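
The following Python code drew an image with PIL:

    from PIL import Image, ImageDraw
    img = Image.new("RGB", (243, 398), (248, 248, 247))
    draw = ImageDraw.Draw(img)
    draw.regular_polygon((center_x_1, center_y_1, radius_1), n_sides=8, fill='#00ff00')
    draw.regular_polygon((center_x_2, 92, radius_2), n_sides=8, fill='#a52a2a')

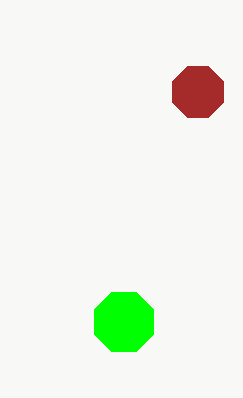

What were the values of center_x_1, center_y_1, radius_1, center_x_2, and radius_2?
center_x_1 = 124, center_y_1 = 322, radius_1 = 32, center_x_2 = 198, radius_2 = 28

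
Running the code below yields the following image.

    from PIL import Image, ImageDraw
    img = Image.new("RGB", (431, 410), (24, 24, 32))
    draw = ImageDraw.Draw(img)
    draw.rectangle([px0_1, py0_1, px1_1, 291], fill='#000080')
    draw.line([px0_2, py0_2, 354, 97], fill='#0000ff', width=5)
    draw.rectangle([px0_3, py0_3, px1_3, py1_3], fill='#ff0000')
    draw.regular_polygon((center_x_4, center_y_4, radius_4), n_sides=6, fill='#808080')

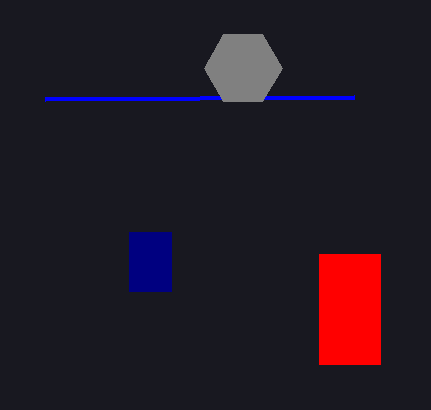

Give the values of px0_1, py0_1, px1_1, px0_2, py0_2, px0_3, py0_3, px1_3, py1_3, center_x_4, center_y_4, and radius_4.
px0_1 = 129
py0_1 = 232
px1_1 = 171
px0_2 = 45
py0_2 = 99
px0_3 = 319
py0_3 = 254
px1_3 = 380
py1_3 = 364
center_x_4 = 243
center_y_4 = 68
radius_4 = 39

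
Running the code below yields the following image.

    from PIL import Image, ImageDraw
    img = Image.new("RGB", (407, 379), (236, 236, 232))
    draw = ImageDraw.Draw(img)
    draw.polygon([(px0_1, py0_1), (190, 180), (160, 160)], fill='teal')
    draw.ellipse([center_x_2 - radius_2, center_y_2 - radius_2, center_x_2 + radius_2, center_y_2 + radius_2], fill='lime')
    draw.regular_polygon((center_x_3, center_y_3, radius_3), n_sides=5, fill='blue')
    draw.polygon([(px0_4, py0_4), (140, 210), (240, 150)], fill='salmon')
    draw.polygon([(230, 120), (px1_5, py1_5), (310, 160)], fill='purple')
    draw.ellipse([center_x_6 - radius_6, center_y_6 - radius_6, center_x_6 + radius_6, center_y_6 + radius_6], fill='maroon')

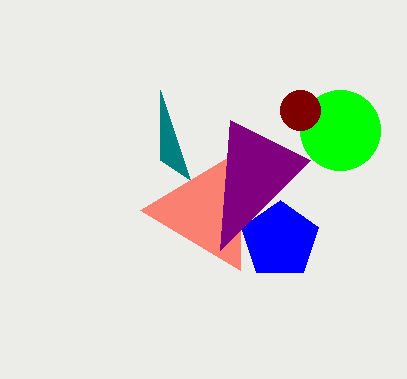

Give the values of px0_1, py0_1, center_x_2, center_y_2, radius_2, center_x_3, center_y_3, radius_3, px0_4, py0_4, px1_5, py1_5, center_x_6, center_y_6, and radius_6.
px0_1 = 160; py0_1 = 90; center_x_2 = 340; center_y_2 = 130; radius_2 = 40; center_x_3 = 280; center_y_3 = 240; radius_3 = 40; px0_4 = 240; py0_4 = 270; px1_5 = 220; py1_5 = 250; center_x_6 = 300; center_y_6 = 110; radius_6 = 20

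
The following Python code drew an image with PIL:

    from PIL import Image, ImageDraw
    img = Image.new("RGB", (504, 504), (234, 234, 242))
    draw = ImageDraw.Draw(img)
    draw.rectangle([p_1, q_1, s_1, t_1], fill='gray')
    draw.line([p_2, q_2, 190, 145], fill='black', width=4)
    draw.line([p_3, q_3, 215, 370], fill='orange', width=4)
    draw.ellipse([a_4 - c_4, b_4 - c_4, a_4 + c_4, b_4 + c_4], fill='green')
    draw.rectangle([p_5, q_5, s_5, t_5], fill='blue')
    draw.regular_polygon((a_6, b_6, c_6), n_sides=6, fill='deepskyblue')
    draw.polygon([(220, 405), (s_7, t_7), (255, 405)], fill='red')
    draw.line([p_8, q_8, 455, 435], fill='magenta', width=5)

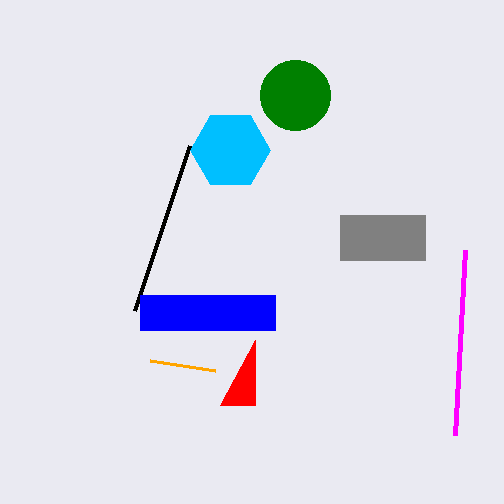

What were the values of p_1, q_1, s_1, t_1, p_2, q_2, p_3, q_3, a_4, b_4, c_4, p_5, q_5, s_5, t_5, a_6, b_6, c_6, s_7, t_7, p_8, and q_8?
p_1 = 340; q_1 = 215; s_1 = 425; t_1 = 260; p_2 = 135; q_2 = 310; p_3 = 150; q_3 = 360; a_4 = 295; b_4 = 95; c_4 = 35; p_5 = 140; q_5 = 295; s_5 = 275; t_5 = 330; a_6 = 230; b_6 = 150; c_6 = 40; s_7 = 255; t_7 = 340; p_8 = 465; q_8 = 250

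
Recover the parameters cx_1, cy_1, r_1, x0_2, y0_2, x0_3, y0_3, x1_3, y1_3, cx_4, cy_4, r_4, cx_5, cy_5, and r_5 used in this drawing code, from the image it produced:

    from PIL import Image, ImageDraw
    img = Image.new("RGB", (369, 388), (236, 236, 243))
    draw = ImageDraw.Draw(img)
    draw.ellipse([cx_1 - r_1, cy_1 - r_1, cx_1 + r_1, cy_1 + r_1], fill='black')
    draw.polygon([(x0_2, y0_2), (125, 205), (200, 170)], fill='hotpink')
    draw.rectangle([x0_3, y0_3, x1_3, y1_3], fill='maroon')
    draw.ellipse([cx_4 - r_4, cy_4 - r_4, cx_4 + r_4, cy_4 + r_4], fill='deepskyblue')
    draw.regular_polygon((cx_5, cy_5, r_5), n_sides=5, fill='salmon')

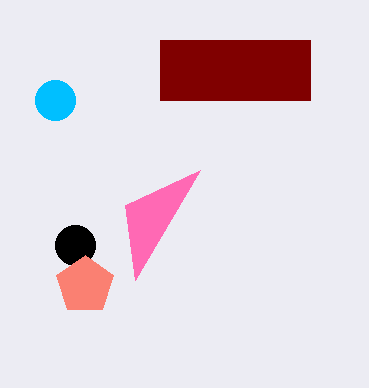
cx_1 = 75, cy_1 = 245, r_1 = 20, x0_2 = 135, y0_2 = 280, x0_3 = 160, y0_3 = 40, x1_3 = 310, y1_3 = 100, cx_4 = 55, cy_4 = 100, r_4 = 20, cx_5 = 85, cy_5 = 285, r_5 = 30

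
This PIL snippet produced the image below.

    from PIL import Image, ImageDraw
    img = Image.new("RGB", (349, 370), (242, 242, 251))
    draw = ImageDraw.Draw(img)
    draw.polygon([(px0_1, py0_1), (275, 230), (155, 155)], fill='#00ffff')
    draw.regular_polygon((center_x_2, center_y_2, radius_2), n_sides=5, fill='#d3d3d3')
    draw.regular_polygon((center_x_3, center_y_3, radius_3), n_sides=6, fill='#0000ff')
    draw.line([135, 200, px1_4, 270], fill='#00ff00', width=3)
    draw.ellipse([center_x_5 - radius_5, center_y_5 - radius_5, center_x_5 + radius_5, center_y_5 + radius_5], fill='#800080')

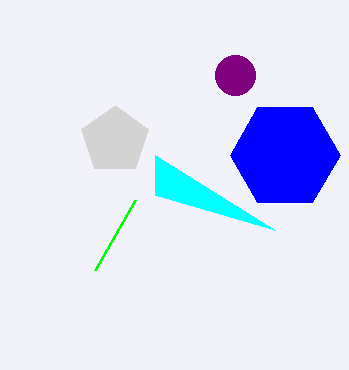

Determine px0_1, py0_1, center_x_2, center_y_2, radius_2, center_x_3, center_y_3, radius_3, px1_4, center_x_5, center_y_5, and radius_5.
px0_1 = 155
py0_1 = 195
center_x_2 = 115
center_y_2 = 140
radius_2 = 35
center_x_3 = 285
center_y_3 = 155
radius_3 = 55
px1_4 = 95
center_x_5 = 235
center_y_5 = 75
radius_5 = 20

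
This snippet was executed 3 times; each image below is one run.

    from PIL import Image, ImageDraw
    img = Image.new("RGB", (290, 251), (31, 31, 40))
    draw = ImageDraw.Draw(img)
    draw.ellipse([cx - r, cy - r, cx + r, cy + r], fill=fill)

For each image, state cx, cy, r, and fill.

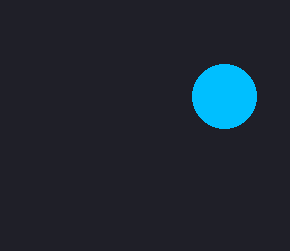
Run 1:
cx = 224; cy = 96; r = 32; fill = 'deepskyblue'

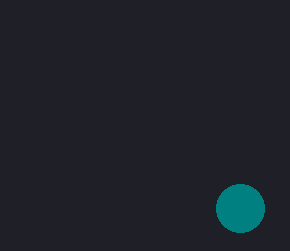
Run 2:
cx = 240; cy = 208; r = 24; fill = 'teal'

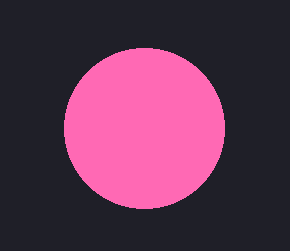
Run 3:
cx = 144; cy = 128; r = 80; fill = 'hotpink'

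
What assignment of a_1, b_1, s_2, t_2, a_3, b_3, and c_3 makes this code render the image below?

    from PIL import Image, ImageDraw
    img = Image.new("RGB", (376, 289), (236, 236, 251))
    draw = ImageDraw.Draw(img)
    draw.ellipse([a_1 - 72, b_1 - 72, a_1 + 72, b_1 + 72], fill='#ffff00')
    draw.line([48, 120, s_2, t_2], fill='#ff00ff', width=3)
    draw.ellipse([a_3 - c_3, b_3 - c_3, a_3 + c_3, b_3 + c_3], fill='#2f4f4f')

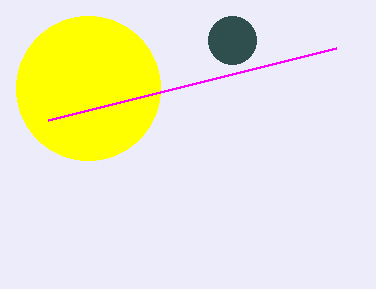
a_1 = 88; b_1 = 88; s_2 = 336; t_2 = 48; a_3 = 232; b_3 = 40; c_3 = 24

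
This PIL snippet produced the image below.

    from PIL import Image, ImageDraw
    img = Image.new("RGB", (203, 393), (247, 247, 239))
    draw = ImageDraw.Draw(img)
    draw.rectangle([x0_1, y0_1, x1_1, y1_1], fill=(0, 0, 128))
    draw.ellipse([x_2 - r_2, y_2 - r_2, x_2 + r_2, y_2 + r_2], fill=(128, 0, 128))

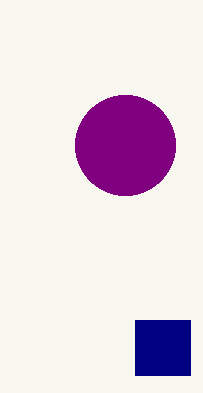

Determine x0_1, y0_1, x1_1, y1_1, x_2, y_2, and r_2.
x0_1 = 135; y0_1 = 320; x1_1 = 190; y1_1 = 375; x_2 = 125; y_2 = 145; r_2 = 50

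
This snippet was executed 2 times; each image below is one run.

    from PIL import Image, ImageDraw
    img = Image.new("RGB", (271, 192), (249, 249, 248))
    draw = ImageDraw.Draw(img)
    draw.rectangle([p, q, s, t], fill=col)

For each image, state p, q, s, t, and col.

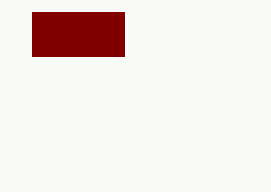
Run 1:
p = 32
q = 12
s = 124
t = 56
col = 'maroon'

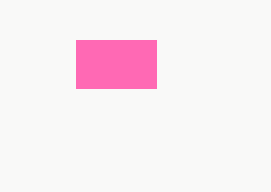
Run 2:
p = 76
q = 40
s = 156
t = 88
col = 'hotpink'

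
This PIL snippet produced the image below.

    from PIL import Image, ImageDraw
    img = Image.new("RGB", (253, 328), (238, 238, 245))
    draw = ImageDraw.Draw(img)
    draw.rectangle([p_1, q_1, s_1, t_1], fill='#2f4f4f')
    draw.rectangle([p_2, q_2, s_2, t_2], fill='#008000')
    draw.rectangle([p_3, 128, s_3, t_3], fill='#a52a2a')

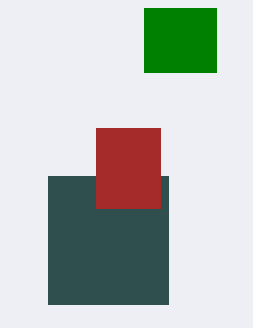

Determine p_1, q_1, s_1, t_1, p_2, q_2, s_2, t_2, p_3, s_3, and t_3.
p_1 = 48, q_1 = 176, s_1 = 168, t_1 = 304, p_2 = 144, q_2 = 8, s_2 = 216, t_2 = 72, p_3 = 96, s_3 = 160, t_3 = 208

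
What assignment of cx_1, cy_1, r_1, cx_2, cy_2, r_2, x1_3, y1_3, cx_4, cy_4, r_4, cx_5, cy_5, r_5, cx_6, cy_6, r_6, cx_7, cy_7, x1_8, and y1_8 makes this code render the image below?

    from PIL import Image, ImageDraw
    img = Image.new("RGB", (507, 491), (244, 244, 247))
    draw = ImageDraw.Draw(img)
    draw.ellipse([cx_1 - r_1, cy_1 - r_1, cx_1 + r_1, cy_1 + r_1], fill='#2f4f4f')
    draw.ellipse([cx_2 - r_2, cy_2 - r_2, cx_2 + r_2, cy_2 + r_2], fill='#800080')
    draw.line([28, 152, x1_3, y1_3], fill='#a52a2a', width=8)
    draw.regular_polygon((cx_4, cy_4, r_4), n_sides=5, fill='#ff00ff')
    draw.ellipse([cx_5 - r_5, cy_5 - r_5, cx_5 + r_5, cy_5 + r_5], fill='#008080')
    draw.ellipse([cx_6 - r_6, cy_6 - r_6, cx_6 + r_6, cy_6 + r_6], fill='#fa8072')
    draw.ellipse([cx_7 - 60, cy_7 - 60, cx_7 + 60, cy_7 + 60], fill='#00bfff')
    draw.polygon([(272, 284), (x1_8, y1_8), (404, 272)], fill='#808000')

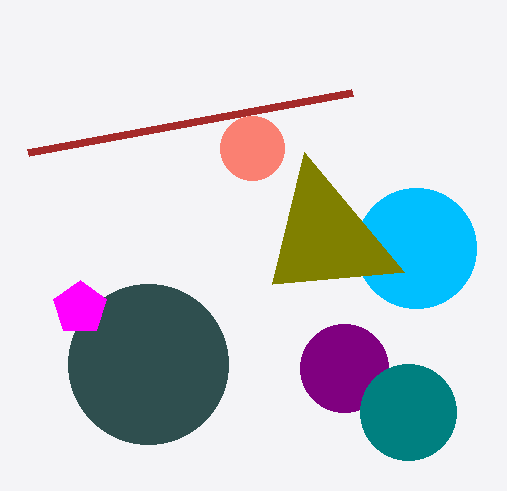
cx_1 = 148
cy_1 = 364
r_1 = 80
cx_2 = 344
cy_2 = 368
r_2 = 44
x1_3 = 352
y1_3 = 92
cx_4 = 80
cy_4 = 308
r_4 = 28
cx_5 = 408
cy_5 = 412
r_5 = 48
cx_6 = 252
cy_6 = 148
r_6 = 32
cx_7 = 416
cy_7 = 248
x1_8 = 304
y1_8 = 152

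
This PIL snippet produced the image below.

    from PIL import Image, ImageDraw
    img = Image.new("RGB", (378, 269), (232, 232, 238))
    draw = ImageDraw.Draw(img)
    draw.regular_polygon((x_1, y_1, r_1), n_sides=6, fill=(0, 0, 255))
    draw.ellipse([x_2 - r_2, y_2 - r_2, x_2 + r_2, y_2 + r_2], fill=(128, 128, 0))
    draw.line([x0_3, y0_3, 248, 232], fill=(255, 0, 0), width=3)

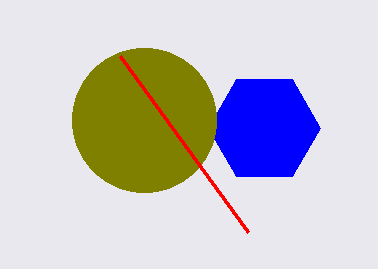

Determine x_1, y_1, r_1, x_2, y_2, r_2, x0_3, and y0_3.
x_1 = 264
y_1 = 128
r_1 = 56
x_2 = 144
y_2 = 120
r_2 = 72
x0_3 = 120
y0_3 = 56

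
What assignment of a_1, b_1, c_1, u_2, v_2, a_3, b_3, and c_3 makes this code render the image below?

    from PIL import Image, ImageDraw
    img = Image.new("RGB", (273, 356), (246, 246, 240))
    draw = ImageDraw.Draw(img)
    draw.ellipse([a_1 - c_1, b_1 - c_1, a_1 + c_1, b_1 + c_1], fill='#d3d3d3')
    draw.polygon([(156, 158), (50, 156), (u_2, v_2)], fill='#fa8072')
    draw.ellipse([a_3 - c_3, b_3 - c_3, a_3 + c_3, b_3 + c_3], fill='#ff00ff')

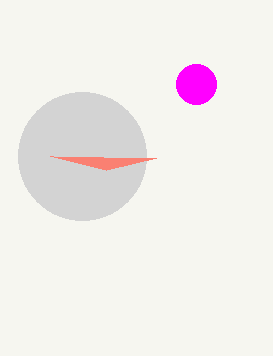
a_1 = 82, b_1 = 156, c_1 = 64, u_2 = 106, v_2 = 170, a_3 = 196, b_3 = 84, c_3 = 20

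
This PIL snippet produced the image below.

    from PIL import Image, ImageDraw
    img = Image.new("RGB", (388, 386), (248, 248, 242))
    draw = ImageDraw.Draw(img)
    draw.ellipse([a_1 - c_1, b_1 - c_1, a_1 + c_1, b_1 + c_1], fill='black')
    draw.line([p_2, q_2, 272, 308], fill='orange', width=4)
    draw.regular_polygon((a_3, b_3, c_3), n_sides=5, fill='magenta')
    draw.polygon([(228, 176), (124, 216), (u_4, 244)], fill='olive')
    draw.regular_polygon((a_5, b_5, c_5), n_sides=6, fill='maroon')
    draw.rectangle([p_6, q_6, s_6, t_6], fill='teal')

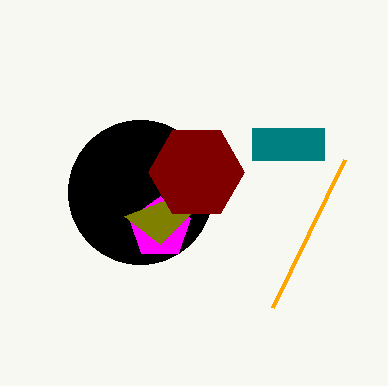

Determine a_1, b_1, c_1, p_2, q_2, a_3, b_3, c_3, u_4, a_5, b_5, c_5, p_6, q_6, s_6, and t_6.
a_1 = 140, b_1 = 192, c_1 = 72, p_2 = 344, q_2 = 160, a_3 = 160, b_3 = 228, c_3 = 32, u_4 = 160, a_5 = 196, b_5 = 172, c_5 = 48, p_6 = 252, q_6 = 128, s_6 = 324, t_6 = 160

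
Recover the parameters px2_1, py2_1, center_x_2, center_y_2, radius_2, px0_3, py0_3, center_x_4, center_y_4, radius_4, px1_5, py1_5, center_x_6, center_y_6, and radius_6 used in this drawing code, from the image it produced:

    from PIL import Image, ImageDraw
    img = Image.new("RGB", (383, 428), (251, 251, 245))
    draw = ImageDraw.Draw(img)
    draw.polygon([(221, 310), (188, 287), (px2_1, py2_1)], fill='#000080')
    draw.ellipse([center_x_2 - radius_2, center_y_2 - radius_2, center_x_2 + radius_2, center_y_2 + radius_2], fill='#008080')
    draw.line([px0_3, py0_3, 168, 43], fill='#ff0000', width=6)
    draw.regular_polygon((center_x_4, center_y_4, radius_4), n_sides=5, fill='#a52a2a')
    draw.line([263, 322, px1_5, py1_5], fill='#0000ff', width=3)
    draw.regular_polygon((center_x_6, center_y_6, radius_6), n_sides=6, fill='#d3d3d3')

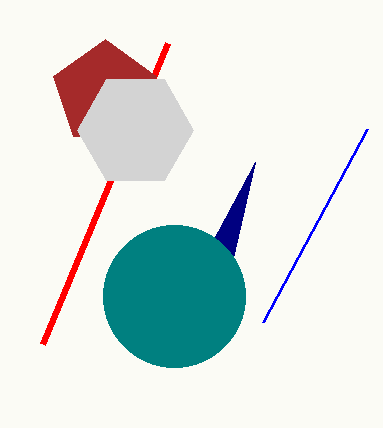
px2_1 = 255, py2_1 = 162, center_x_2 = 174, center_y_2 = 296, radius_2 = 71, px0_3 = 43, py0_3 = 344, center_x_4 = 105, center_y_4 = 93, radius_4 = 54, px1_5 = 367, py1_5 = 129, center_x_6 = 135, center_y_6 = 130, radius_6 = 58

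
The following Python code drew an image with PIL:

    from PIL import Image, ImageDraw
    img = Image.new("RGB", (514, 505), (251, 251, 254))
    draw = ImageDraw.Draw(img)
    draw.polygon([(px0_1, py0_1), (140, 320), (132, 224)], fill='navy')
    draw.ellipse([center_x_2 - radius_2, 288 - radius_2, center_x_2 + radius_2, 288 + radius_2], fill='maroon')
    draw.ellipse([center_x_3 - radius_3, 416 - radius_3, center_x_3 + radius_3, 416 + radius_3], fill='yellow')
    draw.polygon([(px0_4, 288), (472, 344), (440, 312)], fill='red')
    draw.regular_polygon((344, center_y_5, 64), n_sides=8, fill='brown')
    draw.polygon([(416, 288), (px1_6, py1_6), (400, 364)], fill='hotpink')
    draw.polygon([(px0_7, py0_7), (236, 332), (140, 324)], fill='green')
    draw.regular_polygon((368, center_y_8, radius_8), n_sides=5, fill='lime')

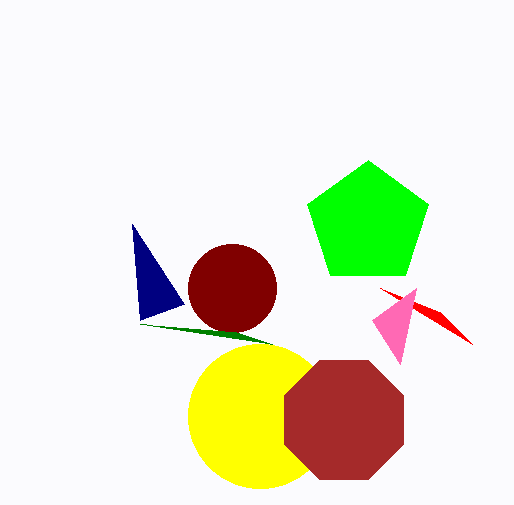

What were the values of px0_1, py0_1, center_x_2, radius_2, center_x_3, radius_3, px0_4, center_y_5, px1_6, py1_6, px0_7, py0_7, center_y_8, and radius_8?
px0_1 = 184
py0_1 = 304
center_x_2 = 232
radius_2 = 44
center_x_3 = 260
radius_3 = 72
px0_4 = 380
center_y_5 = 420
px1_6 = 372
py1_6 = 320
px0_7 = 272
py0_7 = 344
center_y_8 = 224
radius_8 = 64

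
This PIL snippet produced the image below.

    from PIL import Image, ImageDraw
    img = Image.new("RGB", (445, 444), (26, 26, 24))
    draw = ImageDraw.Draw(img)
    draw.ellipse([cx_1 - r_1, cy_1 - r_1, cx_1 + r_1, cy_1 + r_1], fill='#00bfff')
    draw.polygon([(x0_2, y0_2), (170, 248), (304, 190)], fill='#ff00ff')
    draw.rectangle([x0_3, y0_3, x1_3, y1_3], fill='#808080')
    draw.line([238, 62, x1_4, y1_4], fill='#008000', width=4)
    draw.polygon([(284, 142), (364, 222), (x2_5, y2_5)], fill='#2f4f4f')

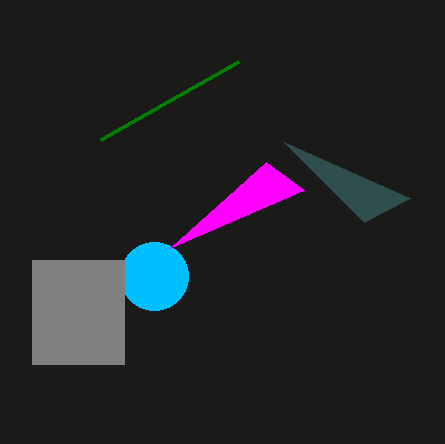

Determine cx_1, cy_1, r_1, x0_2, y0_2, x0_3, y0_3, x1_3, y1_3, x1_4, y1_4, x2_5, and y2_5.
cx_1 = 154; cy_1 = 276; r_1 = 34; x0_2 = 266; y0_2 = 162; x0_3 = 32; y0_3 = 260; x1_3 = 124; y1_3 = 364; x1_4 = 100; y1_4 = 140; x2_5 = 410; y2_5 = 198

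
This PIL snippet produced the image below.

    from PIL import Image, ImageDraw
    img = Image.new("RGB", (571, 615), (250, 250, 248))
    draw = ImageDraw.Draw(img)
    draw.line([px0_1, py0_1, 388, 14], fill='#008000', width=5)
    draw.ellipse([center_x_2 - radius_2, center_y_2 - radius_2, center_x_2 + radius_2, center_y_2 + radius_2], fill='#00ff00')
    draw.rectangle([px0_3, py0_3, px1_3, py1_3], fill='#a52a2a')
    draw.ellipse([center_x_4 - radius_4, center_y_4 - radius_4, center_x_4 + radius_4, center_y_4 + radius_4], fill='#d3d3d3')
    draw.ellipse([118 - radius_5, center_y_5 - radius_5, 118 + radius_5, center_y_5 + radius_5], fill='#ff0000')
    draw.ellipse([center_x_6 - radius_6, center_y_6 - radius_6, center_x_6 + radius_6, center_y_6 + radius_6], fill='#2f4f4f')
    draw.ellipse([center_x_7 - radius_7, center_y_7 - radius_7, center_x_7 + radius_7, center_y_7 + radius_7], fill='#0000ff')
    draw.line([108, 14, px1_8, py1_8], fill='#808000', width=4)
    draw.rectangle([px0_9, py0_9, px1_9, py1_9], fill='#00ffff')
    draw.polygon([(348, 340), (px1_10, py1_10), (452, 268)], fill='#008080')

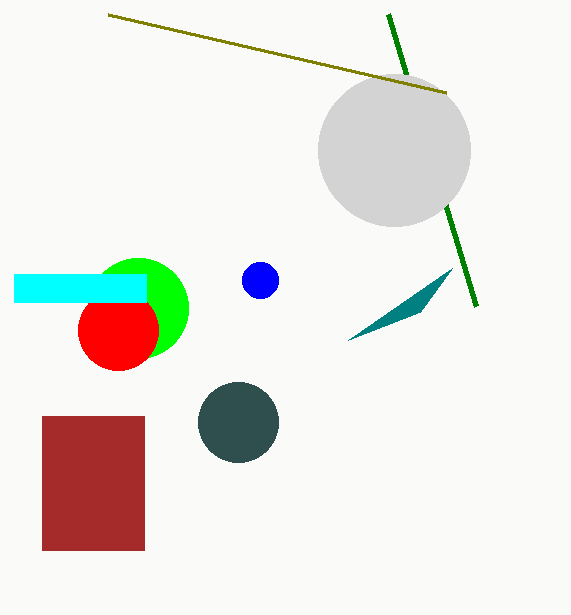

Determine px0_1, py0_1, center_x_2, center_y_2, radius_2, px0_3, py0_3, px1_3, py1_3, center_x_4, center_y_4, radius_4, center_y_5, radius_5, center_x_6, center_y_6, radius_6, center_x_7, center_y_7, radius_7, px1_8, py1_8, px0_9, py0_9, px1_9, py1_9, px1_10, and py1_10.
px0_1 = 476, py0_1 = 306, center_x_2 = 138, center_y_2 = 308, radius_2 = 50, px0_3 = 42, py0_3 = 416, px1_3 = 144, py1_3 = 550, center_x_4 = 394, center_y_4 = 150, radius_4 = 76, center_y_5 = 330, radius_5 = 40, center_x_6 = 238, center_y_6 = 422, radius_6 = 40, center_x_7 = 260, center_y_7 = 280, radius_7 = 18, px1_8 = 446, py1_8 = 92, px0_9 = 14, py0_9 = 274, px1_9 = 146, py1_9 = 302, px1_10 = 420, py1_10 = 312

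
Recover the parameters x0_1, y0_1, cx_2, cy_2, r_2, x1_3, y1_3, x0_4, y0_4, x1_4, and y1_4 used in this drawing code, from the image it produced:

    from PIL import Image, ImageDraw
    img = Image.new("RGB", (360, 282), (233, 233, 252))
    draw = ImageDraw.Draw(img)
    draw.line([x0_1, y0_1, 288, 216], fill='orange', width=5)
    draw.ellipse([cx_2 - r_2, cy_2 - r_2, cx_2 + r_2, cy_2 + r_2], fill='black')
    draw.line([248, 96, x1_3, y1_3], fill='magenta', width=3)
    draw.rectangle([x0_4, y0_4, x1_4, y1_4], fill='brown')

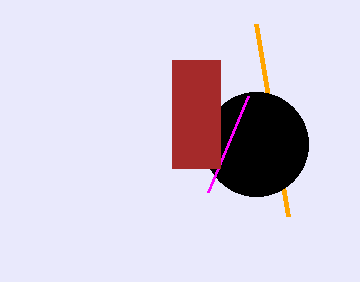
x0_1 = 256; y0_1 = 24; cx_2 = 256; cy_2 = 144; r_2 = 52; x1_3 = 208; y1_3 = 192; x0_4 = 172; y0_4 = 60; x1_4 = 220; y1_4 = 168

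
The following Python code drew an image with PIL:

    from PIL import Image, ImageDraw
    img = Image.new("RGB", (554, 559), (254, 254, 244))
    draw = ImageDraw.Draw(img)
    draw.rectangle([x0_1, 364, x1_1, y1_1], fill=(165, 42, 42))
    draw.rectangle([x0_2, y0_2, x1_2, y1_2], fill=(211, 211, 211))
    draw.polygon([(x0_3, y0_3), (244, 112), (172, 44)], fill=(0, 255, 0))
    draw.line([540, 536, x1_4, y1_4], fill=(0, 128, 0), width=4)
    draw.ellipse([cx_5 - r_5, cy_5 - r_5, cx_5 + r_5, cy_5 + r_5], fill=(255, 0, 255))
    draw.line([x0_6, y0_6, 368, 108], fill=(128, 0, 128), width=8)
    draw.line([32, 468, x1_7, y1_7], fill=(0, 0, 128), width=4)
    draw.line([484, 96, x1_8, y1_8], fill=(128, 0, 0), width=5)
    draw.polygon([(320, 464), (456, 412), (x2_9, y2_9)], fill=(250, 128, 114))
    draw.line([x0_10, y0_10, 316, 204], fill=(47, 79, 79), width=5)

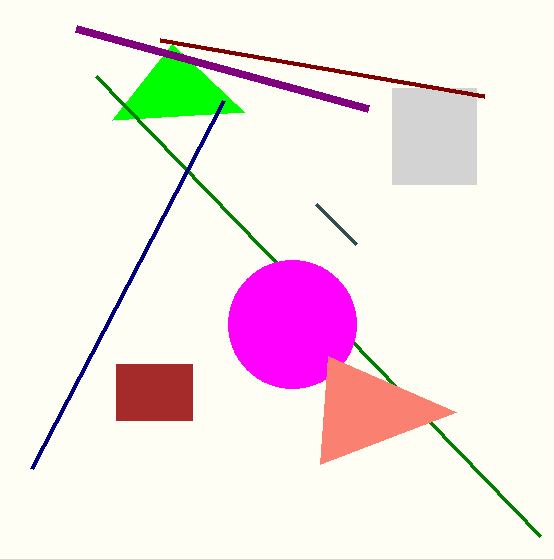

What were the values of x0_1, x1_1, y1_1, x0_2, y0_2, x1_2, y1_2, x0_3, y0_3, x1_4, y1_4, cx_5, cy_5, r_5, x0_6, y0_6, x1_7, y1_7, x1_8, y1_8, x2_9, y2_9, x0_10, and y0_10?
x0_1 = 116
x1_1 = 192
y1_1 = 420
x0_2 = 392
y0_2 = 88
x1_2 = 476
y1_2 = 184
x0_3 = 112
y0_3 = 120
x1_4 = 96
y1_4 = 76
cx_5 = 292
cy_5 = 324
r_5 = 64
x0_6 = 76
y0_6 = 28
x1_7 = 224
y1_7 = 100
x1_8 = 160
y1_8 = 40
x2_9 = 328
y2_9 = 356
x0_10 = 356
y0_10 = 244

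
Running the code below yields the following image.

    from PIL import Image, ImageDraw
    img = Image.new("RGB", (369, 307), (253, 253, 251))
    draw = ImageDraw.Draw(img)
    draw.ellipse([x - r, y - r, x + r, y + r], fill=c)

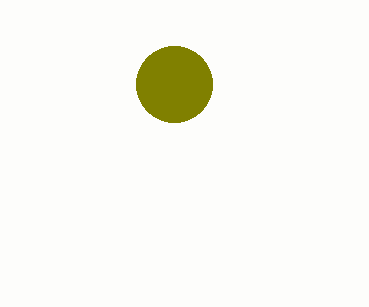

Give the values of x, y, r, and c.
x = 174, y = 84, r = 38, c = 'olive'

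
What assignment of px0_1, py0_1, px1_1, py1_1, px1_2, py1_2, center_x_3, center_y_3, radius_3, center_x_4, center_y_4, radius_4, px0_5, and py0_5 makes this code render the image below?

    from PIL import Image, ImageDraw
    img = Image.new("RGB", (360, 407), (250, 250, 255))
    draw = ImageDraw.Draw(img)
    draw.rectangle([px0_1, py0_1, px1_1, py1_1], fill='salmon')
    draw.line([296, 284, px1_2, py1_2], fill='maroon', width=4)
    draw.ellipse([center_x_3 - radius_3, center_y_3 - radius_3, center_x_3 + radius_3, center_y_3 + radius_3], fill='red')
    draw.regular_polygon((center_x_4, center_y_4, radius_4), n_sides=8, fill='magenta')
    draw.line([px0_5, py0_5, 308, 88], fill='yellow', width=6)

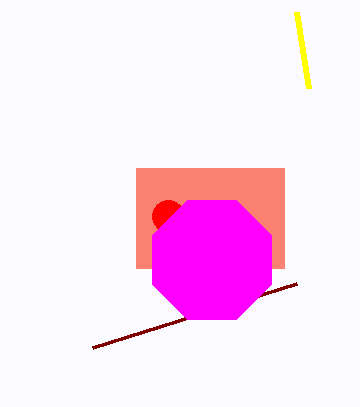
px0_1 = 136, py0_1 = 168, px1_1 = 284, py1_1 = 268, px1_2 = 92, py1_2 = 348, center_x_3 = 168, center_y_3 = 216, radius_3 = 16, center_x_4 = 212, center_y_4 = 260, radius_4 = 64, px0_5 = 296, py0_5 = 12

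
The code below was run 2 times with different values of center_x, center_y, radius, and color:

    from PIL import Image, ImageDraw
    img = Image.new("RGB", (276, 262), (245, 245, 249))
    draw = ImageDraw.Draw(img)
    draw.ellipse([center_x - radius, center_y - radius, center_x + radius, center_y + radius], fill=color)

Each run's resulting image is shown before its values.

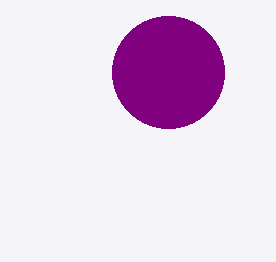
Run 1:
center_x = 168
center_y = 72
radius = 56
color = 'purple'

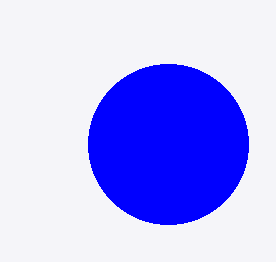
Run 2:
center_x = 168, center_y = 144, radius = 80, color = 'blue'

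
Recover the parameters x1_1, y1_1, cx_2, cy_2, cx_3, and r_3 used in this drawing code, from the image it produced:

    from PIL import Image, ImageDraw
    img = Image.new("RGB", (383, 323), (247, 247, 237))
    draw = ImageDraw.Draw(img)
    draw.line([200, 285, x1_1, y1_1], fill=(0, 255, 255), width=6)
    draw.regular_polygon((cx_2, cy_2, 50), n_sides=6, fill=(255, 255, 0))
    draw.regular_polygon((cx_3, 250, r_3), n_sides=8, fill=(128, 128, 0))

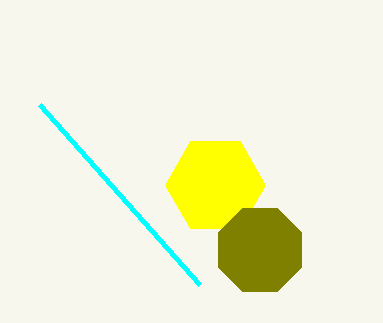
x1_1 = 40
y1_1 = 105
cx_2 = 215
cy_2 = 185
cx_3 = 260
r_3 = 45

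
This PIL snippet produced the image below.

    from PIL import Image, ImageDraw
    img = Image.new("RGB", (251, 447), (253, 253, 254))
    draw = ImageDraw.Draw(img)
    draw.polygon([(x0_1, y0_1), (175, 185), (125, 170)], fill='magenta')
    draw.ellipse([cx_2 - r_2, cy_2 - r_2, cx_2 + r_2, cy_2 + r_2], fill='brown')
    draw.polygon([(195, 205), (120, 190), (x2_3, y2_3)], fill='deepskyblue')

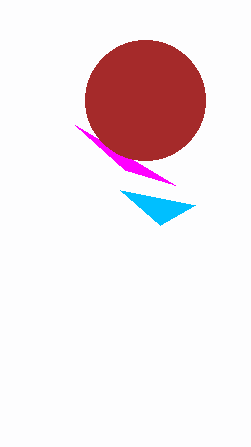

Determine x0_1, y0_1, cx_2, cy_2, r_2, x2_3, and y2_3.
x0_1 = 75, y0_1 = 125, cx_2 = 145, cy_2 = 100, r_2 = 60, x2_3 = 160, y2_3 = 225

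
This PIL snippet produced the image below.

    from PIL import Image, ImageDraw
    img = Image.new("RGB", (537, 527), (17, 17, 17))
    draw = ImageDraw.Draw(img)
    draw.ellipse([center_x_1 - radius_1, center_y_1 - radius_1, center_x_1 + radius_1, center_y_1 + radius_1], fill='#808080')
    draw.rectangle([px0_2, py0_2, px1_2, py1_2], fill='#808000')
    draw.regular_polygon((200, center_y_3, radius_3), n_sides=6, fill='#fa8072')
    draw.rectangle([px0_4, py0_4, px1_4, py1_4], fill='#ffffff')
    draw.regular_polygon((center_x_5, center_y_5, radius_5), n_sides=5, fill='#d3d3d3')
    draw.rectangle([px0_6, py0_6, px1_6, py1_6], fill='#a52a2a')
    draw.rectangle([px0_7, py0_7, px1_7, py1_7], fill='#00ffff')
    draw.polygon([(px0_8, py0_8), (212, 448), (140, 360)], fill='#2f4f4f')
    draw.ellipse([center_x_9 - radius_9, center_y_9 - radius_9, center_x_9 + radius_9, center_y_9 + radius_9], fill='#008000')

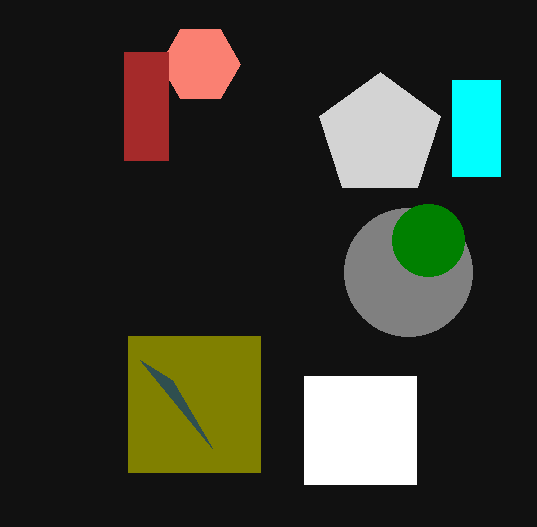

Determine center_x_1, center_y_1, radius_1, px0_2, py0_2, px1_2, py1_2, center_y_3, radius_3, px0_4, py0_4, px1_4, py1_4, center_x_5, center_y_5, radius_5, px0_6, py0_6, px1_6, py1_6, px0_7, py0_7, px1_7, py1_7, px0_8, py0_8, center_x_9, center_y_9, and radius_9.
center_x_1 = 408, center_y_1 = 272, radius_1 = 64, px0_2 = 128, py0_2 = 336, px1_2 = 260, py1_2 = 472, center_y_3 = 64, radius_3 = 40, px0_4 = 304, py0_4 = 376, px1_4 = 416, py1_4 = 484, center_x_5 = 380, center_y_5 = 136, radius_5 = 64, px0_6 = 124, py0_6 = 52, px1_6 = 168, py1_6 = 160, px0_7 = 452, py0_7 = 80, px1_7 = 500, py1_7 = 176, px0_8 = 172, py0_8 = 380, center_x_9 = 428, center_y_9 = 240, radius_9 = 36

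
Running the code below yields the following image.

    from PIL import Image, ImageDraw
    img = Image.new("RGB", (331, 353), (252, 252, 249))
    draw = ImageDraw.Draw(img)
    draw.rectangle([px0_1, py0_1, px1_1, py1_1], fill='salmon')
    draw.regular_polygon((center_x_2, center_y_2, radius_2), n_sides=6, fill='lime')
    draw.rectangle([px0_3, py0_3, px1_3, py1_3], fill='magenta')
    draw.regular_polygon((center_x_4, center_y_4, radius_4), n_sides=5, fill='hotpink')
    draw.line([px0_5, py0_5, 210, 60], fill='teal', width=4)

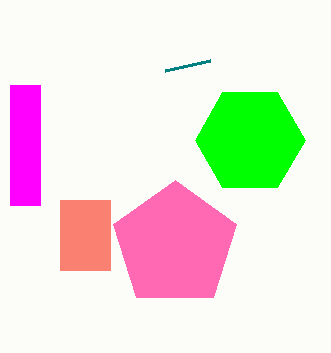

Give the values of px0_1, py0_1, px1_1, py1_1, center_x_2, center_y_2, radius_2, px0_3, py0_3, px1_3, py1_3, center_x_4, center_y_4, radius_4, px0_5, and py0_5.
px0_1 = 60, py0_1 = 200, px1_1 = 110, py1_1 = 270, center_x_2 = 250, center_y_2 = 140, radius_2 = 55, px0_3 = 10, py0_3 = 85, px1_3 = 40, py1_3 = 205, center_x_4 = 175, center_y_4 = 245, radius_4 = 65, px0_5 = 165, py0_5 = 70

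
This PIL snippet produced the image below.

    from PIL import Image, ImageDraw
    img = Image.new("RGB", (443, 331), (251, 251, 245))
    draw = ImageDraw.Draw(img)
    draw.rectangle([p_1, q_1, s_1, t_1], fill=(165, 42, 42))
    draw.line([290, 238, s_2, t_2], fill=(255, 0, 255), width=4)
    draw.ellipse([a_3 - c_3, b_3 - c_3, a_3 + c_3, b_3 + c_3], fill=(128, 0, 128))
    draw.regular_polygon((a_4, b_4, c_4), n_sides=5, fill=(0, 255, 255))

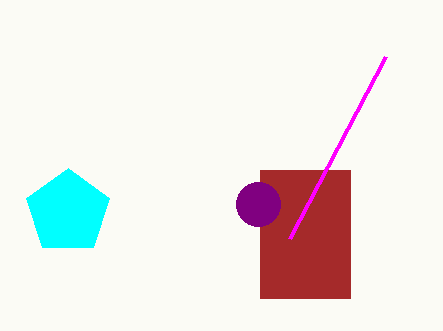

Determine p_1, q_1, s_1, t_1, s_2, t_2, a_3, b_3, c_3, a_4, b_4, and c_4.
p_1 = 260; q_1 = 170; s_1 = 350; t_1 = 298; s_2 = 386; t_2 = 56; a_3 = 258; b_3 = 204; c_3 = 22; a_4 = 68; b_4 = 212; c_4 = 44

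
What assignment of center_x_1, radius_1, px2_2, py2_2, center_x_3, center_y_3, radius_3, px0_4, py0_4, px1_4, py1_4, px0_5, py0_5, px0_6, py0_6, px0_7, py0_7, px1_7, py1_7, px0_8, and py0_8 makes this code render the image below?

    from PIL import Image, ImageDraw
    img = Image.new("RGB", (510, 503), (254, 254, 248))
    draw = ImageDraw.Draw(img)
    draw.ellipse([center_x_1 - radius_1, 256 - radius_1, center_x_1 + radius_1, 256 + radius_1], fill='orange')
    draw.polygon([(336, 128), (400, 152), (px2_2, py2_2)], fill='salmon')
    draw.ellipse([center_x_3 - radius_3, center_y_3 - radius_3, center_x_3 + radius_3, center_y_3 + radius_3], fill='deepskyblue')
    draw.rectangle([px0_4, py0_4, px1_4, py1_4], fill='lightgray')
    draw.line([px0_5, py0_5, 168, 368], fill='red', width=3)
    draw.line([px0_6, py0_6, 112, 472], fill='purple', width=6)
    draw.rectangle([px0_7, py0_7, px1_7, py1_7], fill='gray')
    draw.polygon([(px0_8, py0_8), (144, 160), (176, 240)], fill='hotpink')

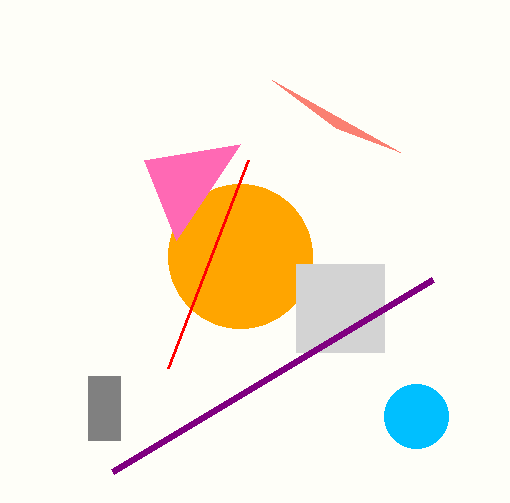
center_x_1 = 240, radius_1 = 72, px2_2 = 272, py2_2 = 80, center_x_3 = 416, center_y_3 = 416, radius_3 = 32, px0_4 = 296, py0_4 = 264, px1_4 = 384, py1_4 = 352, px0_5 = 248, py0_5 = 160, px0_6 = 432, py0_6 = 280, px0_7 = 88, py0_7 = 376, px1_7 = 120, py1_7 = 440, px0_8 = 240, py0_8 = 144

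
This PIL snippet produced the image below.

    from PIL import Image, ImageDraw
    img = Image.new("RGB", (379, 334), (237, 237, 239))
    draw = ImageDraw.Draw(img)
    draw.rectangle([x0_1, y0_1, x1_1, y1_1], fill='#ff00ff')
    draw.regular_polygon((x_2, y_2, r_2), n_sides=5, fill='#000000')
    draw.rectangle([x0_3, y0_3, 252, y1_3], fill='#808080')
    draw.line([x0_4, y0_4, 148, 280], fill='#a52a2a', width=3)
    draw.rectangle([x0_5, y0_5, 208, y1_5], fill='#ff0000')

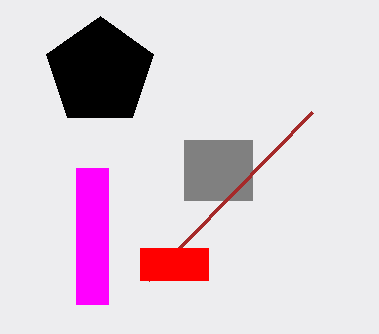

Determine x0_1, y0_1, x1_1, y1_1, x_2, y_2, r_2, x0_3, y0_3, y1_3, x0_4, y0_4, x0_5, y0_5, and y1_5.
x0_1 = 76
y0_1 = 168
x1_1 = 108
y1_1 = 304
x_2 = 100
y_2 = 72
r_2 = 56
x0_3 = 184
y0_3 = 140
y1_3 = 200
x0_4 = 312
y0_4 = 112
x0_5 = 140
y0_5 = 248
y1_5 = 280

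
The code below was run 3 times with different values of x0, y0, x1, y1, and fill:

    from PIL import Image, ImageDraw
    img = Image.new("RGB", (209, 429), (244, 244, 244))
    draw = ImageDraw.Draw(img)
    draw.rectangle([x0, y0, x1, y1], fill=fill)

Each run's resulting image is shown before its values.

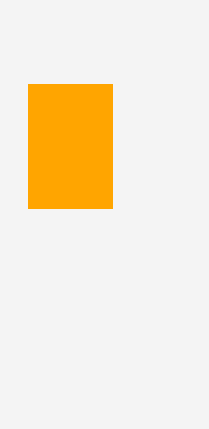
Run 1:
x0 = 28, y0 = 84, x1 = 112, y1 = 208, fill = 'orange'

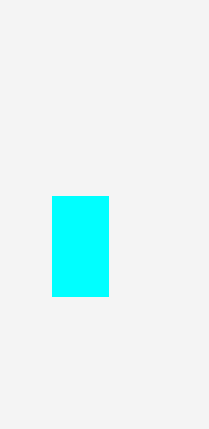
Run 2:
x0 = 52, y0 = 196, x1 = 108, y1 = 296, fill = 'cyan'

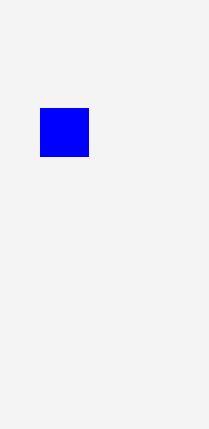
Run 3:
x0 = 40; y0 = 108; x1 = 88; y1 = 156; fill = 'blue'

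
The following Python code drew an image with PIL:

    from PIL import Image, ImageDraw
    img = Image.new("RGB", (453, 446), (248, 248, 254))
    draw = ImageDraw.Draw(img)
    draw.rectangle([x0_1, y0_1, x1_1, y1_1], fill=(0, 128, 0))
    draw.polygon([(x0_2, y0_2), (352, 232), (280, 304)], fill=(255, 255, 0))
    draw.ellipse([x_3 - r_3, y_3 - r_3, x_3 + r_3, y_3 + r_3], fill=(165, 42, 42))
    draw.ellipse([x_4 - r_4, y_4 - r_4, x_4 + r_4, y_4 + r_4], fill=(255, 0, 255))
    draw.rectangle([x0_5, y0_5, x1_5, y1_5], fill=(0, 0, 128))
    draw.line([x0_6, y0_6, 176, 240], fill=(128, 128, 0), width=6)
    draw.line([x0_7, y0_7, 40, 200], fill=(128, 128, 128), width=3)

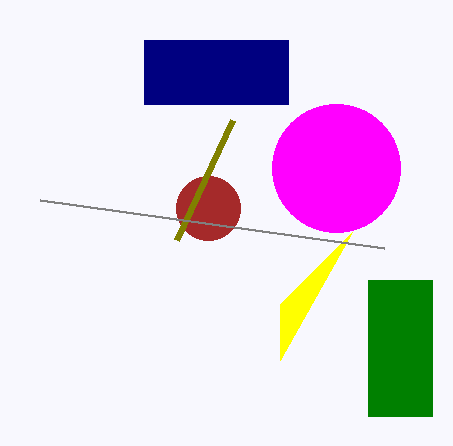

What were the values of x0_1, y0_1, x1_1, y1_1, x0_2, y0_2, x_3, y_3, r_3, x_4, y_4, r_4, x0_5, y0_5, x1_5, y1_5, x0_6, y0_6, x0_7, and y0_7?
x0_1 = 368
y0_1 = 280
x1_1 = 432
y1_1 = 416
x0_2 = 280
y0_2 = 360
x_3 = 208
y_3 = 208
r_3 = 32
x_4 = 336
y_4 = 168
r_4 = 64
x0_5 = 144
y0_5 = 40
x1_5 = 288
y1_5 = 104
x0_6 = 232
y0_6 = 120
x0_7 = 384
y0_7 = 248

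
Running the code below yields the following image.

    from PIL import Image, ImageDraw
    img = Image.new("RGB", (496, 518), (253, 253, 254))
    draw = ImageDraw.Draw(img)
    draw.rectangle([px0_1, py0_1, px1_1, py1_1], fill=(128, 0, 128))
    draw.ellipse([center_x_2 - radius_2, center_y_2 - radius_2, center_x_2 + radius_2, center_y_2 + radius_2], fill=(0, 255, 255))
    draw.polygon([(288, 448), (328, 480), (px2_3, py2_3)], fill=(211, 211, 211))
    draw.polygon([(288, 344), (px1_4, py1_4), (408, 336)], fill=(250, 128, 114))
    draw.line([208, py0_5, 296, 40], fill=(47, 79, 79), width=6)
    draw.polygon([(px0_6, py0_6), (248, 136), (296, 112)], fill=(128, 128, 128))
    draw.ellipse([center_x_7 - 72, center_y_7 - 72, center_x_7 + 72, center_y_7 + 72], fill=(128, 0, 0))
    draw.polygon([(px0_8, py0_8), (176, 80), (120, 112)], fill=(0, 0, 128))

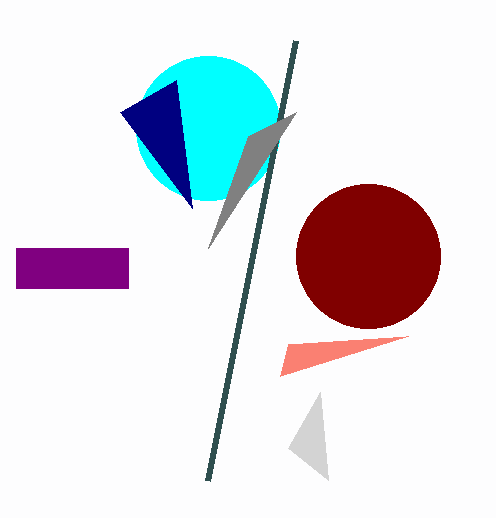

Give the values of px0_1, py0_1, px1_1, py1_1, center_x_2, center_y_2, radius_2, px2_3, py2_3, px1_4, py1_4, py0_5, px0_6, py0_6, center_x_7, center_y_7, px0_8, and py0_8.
px0_1 = 16
py0_1 = 248
px1_1 = 128
py1_1 = 288
center_x_2 = 208
center_y_2 = 128
radius_2 = 72
px2_3 = 320
py2_3 = 392
px1_4 = 280
py1_4 = 376
py0_5 = 480
px0_6 = 208
py0_6 = 248
center_x_7 = 368
center_y_7 = 256
px0_8 = 192
py0_8 = 208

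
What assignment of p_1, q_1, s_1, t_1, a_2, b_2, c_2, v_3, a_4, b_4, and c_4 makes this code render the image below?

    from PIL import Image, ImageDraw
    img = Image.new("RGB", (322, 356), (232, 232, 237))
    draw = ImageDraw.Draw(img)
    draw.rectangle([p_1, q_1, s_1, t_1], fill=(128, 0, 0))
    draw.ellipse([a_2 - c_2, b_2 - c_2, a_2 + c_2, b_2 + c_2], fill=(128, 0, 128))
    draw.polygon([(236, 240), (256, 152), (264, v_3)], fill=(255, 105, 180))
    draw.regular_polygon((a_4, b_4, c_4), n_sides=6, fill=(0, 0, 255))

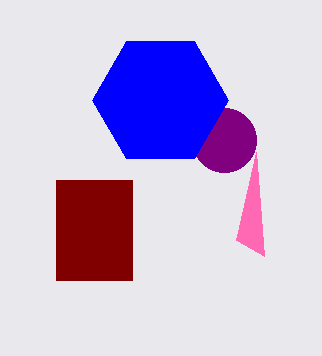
p_1 = 56, q_1 = 180, s_1 = 132, t_1 = 280, a_2 = 224, b_2 = 140, c_2 = 32, v_3 = 256, a_4 = 160, b_4 = 100, c_4 = 68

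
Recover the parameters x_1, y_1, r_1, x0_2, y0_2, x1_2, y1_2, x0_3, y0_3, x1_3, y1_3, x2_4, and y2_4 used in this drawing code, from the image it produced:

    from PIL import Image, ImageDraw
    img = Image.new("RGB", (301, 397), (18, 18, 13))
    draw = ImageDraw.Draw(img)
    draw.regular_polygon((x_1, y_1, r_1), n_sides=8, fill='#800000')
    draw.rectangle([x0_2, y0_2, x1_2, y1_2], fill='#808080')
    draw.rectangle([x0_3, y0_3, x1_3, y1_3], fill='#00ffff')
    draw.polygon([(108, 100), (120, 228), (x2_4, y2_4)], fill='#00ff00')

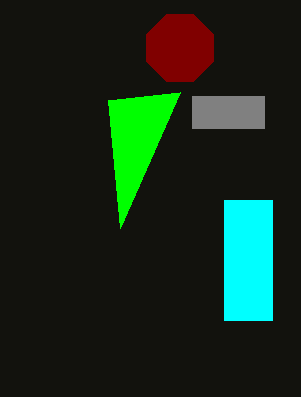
x_1 = 180, y_1 = 48, r_1 = 36, x0_2 = 192, y0_2 = 96, x1_2 = 264, y1_2 = 128, x0_3 = 224, y0_3 = 200, x1_3 = 272, y1_3 = 320, x2_4 = 180, y2_4 = 92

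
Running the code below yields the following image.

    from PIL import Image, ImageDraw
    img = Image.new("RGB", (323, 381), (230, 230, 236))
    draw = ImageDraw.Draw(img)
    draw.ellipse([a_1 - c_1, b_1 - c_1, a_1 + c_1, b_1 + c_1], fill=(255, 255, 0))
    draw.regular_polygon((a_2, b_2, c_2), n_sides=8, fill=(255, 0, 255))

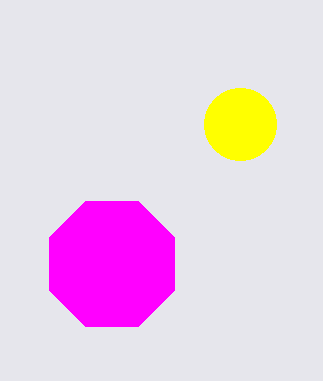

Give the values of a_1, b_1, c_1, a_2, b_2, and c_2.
a_1 = 240, b_1 = 124, c_1 = 36, a_2 = 112, b_2 = 264, c_2 = 68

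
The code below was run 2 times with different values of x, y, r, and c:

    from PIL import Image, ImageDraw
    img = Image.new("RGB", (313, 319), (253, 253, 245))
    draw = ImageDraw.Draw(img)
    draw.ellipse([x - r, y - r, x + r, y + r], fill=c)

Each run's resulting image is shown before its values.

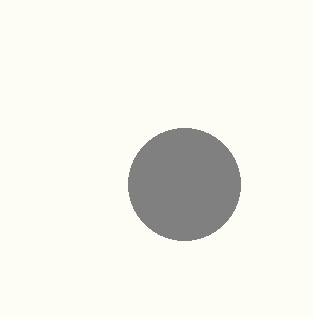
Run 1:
x = 184; y = 184; r = 56; c = 'gray'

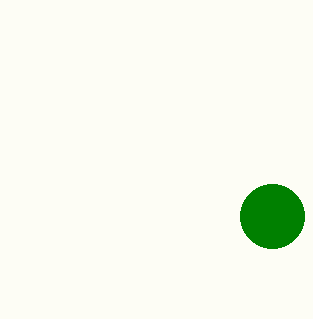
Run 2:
x = 272
y = 216
r = 32
c = 'green'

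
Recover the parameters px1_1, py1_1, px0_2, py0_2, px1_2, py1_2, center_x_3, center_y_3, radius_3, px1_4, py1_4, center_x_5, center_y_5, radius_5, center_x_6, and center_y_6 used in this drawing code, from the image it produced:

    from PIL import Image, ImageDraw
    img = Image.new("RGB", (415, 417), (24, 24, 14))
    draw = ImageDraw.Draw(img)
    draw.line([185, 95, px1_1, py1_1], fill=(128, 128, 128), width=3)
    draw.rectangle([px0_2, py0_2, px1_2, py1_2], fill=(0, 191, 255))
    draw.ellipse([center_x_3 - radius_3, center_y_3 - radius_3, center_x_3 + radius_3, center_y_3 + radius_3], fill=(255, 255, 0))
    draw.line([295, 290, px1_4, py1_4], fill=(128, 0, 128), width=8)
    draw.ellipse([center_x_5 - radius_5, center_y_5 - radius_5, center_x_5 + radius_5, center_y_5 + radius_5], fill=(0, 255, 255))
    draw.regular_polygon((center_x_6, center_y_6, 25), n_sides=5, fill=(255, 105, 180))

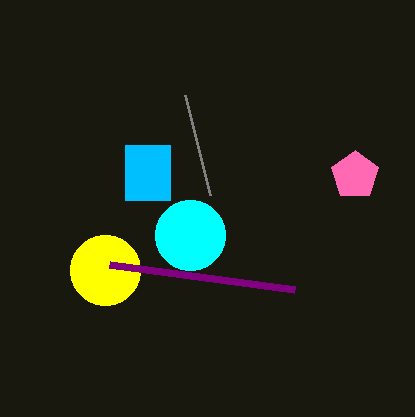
px1_1 = 210; py1_1 = 195; px0_2 = 125; py0_2 = 145; px1_2 = 170; py1_2 = 200; center_x_3 = 105; center_y_3 = 270; radius_3 = 35; px1_4 = 110; py1_4 = 265; center_x_5 = 190; center_y_5 = 235; radius_5 = 35; center_x_6 = 355; center_y_6 = 175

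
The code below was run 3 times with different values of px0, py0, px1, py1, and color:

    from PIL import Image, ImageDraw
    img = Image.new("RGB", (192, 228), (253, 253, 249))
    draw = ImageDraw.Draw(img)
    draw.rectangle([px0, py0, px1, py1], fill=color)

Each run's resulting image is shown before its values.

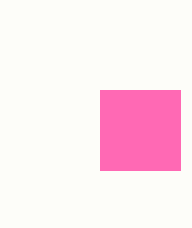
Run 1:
px0 = 100, py0 = 90, px1 = 180, py1 = 170, color = 'hotpink'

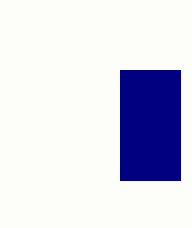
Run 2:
px0 = 120; py0 = 70; px1 = 180; py1 = 180; color = 'navy'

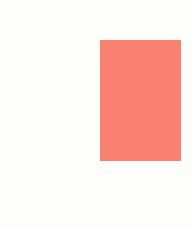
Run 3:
px0 = 100, py0 = 40, px1 = 180, py1 = 160, color = 'salmon'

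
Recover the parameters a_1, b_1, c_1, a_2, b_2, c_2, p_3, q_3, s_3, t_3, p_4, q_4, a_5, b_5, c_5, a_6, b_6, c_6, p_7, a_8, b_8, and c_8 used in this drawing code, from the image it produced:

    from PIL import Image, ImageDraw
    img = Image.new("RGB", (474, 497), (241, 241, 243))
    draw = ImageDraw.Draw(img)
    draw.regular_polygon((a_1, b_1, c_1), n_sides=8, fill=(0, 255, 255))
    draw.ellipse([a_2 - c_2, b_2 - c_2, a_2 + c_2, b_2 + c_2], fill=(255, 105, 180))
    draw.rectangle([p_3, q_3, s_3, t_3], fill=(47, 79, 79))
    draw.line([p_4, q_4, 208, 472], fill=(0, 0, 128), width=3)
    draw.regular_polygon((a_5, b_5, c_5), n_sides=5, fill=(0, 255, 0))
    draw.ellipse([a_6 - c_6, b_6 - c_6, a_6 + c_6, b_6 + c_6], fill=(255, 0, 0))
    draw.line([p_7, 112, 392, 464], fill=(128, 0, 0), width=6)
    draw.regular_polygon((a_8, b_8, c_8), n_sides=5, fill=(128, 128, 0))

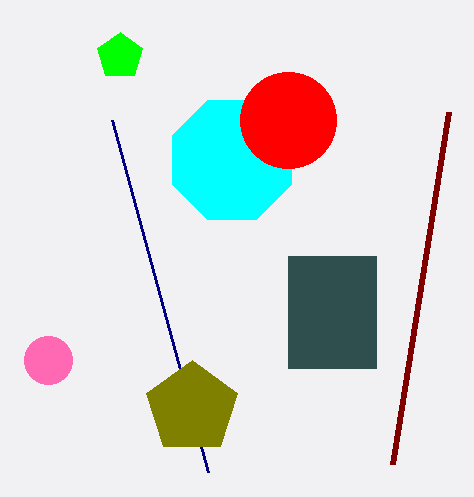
a_1 = 232, b_1 = 160, c_1 = 64, a_2 = 48, b_2 = 360, c_2 = 24, p_3 = 288, q_3 = 256, s_3 = 376, t_3 = 368, p_4 = 112, q_4 = 120, a_5 = 120, b_5 = 56, c_5 = 24, a_6 = 288, b_6 = 120, c_6 = 48, p_7 = 448, a_8 = 192, b_8 = 408, c_8 = 48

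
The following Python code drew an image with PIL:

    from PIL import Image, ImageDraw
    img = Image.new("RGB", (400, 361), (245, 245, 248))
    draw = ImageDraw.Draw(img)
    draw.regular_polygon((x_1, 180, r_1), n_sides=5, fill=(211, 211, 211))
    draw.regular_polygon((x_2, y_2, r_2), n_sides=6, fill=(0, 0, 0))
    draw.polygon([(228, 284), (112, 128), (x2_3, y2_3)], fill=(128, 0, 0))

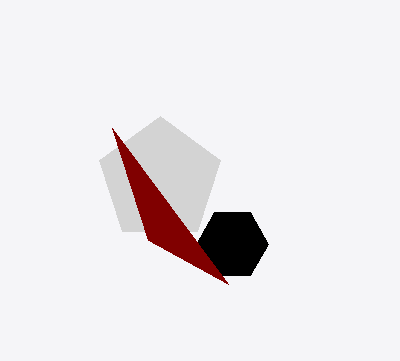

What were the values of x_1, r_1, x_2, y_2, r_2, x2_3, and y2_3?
x_1 = 160; r_1 = 64; x_2 = 232; y_2 = 244; r_2 = 36; x2_3 = 148; y2_3 = 240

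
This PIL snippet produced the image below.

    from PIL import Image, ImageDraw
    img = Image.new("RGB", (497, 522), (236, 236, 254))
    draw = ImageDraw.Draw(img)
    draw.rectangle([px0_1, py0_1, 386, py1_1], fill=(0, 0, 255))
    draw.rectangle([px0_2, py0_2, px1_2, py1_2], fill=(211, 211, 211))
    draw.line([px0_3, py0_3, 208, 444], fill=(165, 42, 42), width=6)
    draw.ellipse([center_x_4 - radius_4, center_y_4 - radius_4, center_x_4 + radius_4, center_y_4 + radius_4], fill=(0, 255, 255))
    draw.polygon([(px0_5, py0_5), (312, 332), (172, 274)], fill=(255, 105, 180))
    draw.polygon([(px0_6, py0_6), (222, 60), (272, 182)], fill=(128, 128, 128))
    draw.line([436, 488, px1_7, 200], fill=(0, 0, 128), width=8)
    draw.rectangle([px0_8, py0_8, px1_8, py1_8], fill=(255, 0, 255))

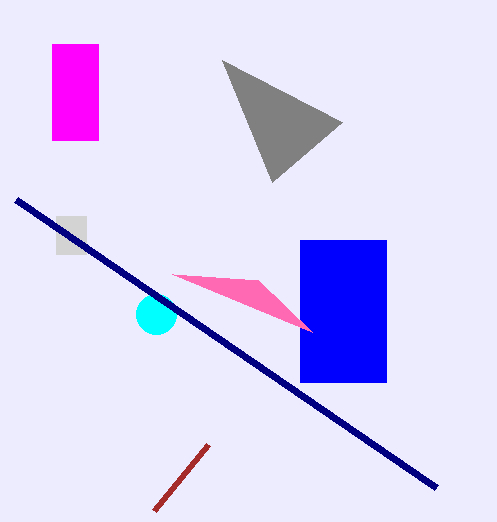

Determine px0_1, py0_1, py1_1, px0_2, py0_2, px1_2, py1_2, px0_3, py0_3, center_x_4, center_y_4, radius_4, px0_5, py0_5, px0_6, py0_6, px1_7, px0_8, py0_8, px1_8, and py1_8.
px0_1 = 300, py0_1 = 240, py1_1 = 382, px0_2 = 56, py0_2 = 216, px1_2 = 86, py1_2 = 254, px0_3 = 154, py0_3 = 510, center_x_4 = 156, center_y_4 = 314, radius_4 = 20, px0_5 = 258, py0_5 = 280, px0_6 = 342, py0_6 = 122, px1_7 = 16, px0_8 = 52, py0_8 = 44, px1_8 = 98, py1_8 = 140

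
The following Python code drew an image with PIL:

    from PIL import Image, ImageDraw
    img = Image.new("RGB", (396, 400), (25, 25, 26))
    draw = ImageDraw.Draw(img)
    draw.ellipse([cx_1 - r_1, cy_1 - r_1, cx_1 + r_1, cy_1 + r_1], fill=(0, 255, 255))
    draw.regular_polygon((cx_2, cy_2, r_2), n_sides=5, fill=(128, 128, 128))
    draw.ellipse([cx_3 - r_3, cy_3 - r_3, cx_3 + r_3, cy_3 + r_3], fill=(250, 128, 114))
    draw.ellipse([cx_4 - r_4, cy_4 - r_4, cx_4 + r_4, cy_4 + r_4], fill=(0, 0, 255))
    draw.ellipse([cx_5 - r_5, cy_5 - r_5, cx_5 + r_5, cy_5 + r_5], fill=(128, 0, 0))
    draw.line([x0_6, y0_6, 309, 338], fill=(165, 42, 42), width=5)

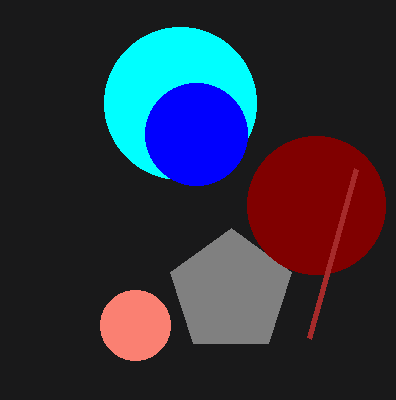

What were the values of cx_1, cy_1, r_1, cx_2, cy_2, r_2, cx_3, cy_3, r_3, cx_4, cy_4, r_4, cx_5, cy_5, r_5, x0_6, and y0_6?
cx_1 = 180
cy_1 = 103
r_1 = 76
cx_2 = 231
cy_2 = 292
r_2 = 64
cx_3 = 135
cy_3 = 325
r_3 = 35
cx_4 = 196
cy_4 = 134
r_4 = 51
cx_5 = 316
cy_5 = 205
r_5 = 69
x0_6 = 356
y0_6 = 169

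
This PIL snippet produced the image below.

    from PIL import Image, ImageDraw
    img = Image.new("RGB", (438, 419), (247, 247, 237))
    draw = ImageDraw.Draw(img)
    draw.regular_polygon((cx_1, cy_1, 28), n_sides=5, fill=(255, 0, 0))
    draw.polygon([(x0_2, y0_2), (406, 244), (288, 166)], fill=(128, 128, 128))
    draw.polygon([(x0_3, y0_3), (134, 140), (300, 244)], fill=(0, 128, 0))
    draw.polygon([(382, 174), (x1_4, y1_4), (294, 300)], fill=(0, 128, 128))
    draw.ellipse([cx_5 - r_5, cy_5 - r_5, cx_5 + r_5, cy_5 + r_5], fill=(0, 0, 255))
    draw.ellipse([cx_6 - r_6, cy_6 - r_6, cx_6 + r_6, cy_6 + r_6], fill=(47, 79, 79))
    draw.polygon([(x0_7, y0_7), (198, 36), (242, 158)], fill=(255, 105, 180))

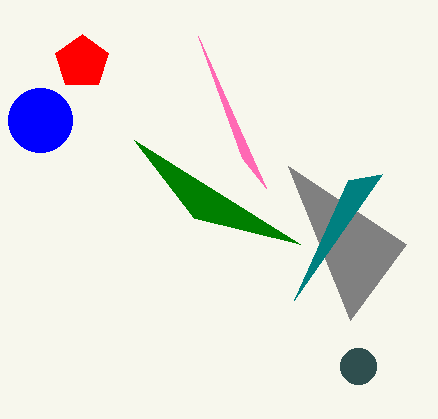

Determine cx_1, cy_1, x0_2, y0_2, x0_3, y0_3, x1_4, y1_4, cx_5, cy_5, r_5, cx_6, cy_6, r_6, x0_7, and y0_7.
cx_1 = 82
cy_1 = 62
x0_2 = 350
y0_2 = 320
x0_3 = 194
y0_3 = 218
x1_4 = 348
y1_4 = 180
cx_5 = 40
cy_5 = 120
r_5 = 32
cx_6 = 358
cy_6 = 366
r_6 = 18
x0_7 = 266
y0_7 = 188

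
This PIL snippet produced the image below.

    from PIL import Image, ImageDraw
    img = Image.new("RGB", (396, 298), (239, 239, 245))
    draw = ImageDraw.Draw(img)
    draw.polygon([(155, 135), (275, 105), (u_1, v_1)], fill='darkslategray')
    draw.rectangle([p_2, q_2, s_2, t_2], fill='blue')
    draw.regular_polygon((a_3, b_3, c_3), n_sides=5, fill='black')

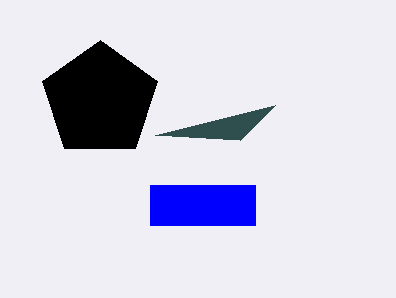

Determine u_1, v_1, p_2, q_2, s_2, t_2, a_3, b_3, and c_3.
u_1 = 240; v_1 = 140; p_2 = 150; q_2 = 185; s_2 = 255; t_2 = 225; a_3 = 100; b_3 = 100; c_3 = 60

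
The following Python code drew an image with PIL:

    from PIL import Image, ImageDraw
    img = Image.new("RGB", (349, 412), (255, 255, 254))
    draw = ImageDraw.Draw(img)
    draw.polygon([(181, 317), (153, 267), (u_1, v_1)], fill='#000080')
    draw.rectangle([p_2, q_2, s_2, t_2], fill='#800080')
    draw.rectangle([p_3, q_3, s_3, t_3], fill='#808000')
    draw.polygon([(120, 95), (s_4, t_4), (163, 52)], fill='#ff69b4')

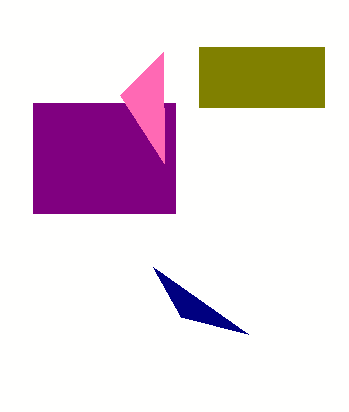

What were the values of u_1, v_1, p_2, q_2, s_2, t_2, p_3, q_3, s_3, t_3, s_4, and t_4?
u_1 = 248, v_1 = 334, p_2 = 33, q_2 = 103, s_2 = 175, t_2 = 213, p_3 = 199, q_3 = 47, s_3 = 324, t_3 = 107, s_4 = 164, t_4 = 163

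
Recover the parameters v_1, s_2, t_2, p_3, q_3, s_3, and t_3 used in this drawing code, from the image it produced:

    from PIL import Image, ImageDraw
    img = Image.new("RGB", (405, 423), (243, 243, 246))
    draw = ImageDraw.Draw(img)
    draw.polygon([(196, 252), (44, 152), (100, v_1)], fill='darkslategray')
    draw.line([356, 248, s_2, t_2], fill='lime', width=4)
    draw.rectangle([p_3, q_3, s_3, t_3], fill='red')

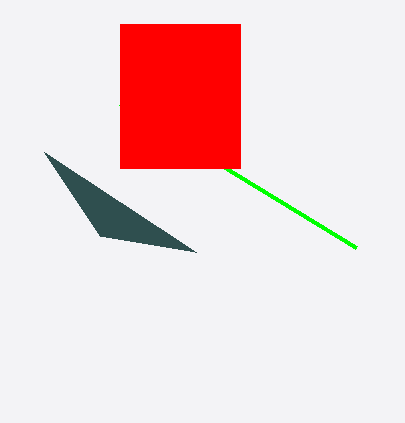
v_1 = 236
s_2 = 120
t_2 = 104
p_3 = 120
q_3 = 24
s_3 = 240
t_3 = 168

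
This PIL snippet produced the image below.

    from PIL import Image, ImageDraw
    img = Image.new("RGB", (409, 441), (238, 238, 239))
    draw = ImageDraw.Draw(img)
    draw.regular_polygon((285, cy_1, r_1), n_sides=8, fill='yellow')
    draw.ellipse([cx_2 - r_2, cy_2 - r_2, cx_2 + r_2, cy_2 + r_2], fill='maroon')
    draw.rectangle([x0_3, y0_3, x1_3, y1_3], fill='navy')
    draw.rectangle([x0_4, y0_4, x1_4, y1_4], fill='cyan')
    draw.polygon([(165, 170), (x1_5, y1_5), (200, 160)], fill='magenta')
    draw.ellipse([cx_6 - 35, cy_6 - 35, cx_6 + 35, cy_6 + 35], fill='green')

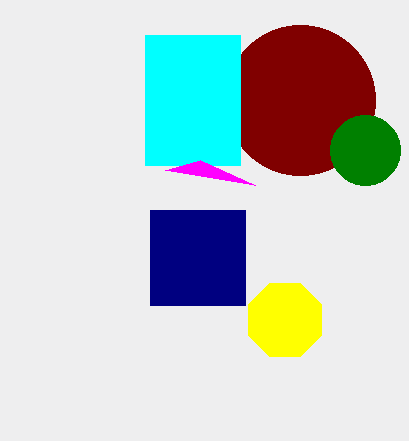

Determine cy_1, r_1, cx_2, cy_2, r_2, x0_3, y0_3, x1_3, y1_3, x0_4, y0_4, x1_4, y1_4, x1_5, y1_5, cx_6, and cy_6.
cy_1 = 320
r_1 = 40
cx_2 = 300
cy_2 = 100
r_2 = 75
x0_3 = 150
y0_3 = 210
x1_3 = 245
y1_3 = 305
x0_4 = 145
y0_4 = 35
x1_4 = 240
y1_4 = 165
x1_5 = 255
y1_5 = 185
cx_6 = 365
cy_6 = 150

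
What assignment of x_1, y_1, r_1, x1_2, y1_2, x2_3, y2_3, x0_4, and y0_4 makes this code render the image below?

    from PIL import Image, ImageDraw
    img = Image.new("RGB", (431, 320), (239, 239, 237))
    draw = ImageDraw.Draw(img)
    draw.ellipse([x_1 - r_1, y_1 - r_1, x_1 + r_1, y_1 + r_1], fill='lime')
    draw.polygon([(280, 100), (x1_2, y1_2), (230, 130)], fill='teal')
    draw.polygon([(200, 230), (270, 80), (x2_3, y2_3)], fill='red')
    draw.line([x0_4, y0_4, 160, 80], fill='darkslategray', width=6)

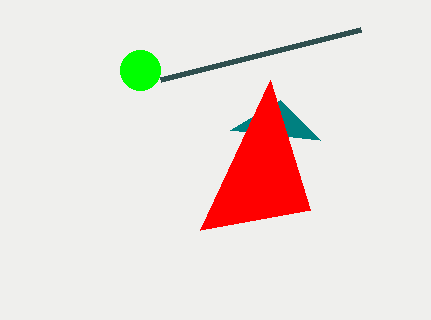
x_1 = 140, y_1 = 70, r_1 = 20, x1_2 = 320, y1_2 = 140, x2_3 = 310, y2_3 = 210, x0_4 = 360, y0_4 = 30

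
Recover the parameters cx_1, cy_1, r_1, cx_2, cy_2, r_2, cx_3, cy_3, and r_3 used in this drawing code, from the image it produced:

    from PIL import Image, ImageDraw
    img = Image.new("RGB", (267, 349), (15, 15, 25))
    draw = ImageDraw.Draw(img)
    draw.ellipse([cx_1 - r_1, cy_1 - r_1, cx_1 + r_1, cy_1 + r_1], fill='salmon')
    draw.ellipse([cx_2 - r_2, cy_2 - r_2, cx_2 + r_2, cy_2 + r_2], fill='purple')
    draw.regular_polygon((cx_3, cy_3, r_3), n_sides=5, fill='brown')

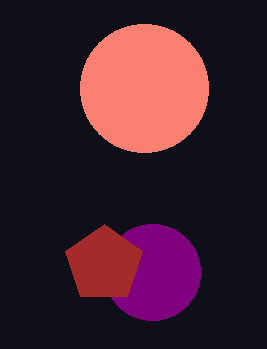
cx_1 = 144; cy_1 = 88; r_1 = 64; cx_2 = 152; cy_2 = 272; r_2 = 48; cx_3 = 104; cy_3 = 264; r_3 = 40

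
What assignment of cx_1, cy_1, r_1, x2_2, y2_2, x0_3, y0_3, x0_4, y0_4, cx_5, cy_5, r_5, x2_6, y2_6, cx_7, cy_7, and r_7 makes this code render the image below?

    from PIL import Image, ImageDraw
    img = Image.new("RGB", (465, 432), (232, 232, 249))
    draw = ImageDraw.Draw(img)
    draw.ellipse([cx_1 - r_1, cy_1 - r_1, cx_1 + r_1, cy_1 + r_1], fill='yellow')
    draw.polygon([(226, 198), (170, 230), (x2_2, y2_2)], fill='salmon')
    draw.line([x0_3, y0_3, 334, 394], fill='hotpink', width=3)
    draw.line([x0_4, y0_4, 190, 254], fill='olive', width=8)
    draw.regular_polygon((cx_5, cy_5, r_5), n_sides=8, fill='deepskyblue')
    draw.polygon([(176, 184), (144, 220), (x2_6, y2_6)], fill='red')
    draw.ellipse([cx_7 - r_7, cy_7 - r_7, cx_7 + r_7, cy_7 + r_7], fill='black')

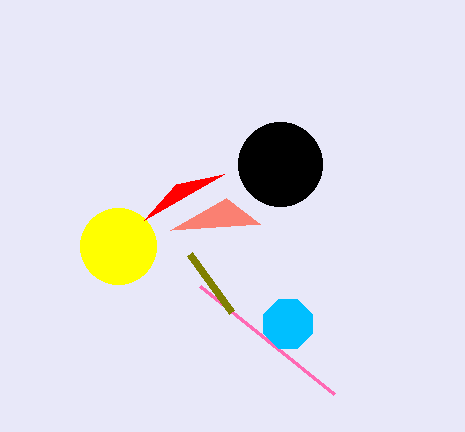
cx_1 = 118; cy_1 = 246; r_1 = 38; x2_2 = 260; y2_2 = 224; x0_3 = 200; y0_3 = 286; x0_4 = 232; y0_4 = 312; cx_5 = 288; cy_5 = 324; r_5 = 26; x2_6 = 224; y2_6 = 174; cx_7 = 280; cy_7 = 164; r_7 = 42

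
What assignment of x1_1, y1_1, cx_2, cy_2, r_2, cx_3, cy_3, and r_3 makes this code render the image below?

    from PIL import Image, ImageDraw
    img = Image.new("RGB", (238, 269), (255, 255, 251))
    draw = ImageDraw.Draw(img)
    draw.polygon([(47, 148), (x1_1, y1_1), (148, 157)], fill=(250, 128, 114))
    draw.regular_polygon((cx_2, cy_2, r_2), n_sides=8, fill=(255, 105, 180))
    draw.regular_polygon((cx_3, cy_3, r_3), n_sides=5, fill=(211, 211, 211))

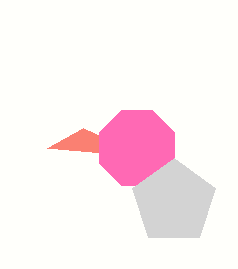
x1_1 = 83
y1_1 = 128
cx_2 = 137
cy_2 = 148
r_2 = 41
cx_3 = 174
cy_3 = 202
r_3 = 44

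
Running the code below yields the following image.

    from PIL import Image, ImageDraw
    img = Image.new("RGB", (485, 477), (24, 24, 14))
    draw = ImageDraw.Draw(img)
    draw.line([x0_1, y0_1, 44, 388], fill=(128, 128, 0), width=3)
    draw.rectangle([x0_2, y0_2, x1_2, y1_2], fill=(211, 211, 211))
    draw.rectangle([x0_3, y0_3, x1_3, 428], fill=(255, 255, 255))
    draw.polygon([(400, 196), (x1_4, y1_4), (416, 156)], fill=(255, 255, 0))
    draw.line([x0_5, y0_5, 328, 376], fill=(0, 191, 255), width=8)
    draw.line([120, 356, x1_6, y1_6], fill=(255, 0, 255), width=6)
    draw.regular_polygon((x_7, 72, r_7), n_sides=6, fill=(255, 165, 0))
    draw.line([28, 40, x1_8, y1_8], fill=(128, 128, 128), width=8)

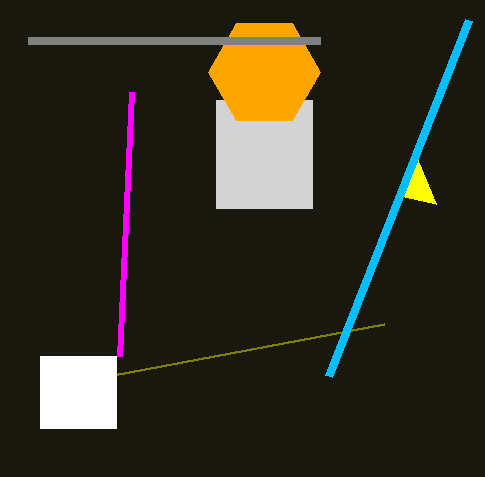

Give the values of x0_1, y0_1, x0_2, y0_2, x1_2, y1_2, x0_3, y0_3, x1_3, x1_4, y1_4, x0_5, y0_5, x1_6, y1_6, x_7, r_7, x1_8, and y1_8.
x0_1 = 384
y0_1 = 324
x0_2 = 216
y0_2 = 100
x1_2 = 312
y1_2 = 208
x0_3 = 40
y0_3 = 356
x1_3 = 116
x1_4 = 436
y1_4 = 204
x0_5 = 468
y0_5 = 20
x1_6 = 132
y1_6 = 92
x_7 = 264
r_7 = 56
x1_8 = 320
y1_8 = 40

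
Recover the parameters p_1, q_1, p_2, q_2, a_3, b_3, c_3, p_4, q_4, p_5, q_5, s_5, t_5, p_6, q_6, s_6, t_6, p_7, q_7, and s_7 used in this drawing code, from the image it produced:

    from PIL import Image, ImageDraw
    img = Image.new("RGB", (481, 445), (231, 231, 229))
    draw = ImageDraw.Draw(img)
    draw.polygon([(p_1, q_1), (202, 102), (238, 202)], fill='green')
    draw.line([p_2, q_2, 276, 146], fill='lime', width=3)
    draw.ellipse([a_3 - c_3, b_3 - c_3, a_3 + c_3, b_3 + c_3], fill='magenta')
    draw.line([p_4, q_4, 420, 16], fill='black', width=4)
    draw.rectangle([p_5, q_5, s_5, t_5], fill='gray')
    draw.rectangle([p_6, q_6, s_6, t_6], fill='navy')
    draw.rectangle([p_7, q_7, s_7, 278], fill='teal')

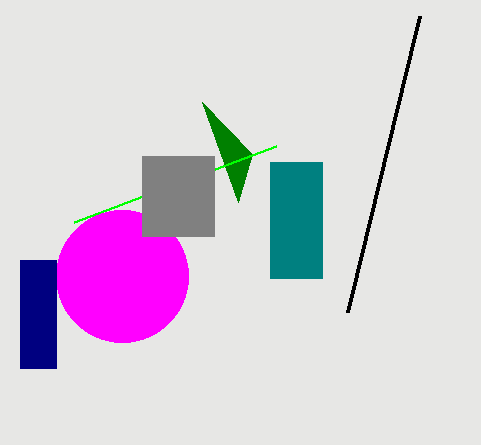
p_1 = 252, q_1 = 154, p_2 = 74, q_2 = 222, a_3 = 122, b_3 = 276, c_3 = 66, p_4 = 348, q_4 = 312, p_5 = 142, q_5 = 156, s_5 = 214, t_5 = 236, p_6 = 20, q_6 = 260, s_6 = 56, t_6 = 368, p_7 = 270, q_7 = 162, s_7 = 322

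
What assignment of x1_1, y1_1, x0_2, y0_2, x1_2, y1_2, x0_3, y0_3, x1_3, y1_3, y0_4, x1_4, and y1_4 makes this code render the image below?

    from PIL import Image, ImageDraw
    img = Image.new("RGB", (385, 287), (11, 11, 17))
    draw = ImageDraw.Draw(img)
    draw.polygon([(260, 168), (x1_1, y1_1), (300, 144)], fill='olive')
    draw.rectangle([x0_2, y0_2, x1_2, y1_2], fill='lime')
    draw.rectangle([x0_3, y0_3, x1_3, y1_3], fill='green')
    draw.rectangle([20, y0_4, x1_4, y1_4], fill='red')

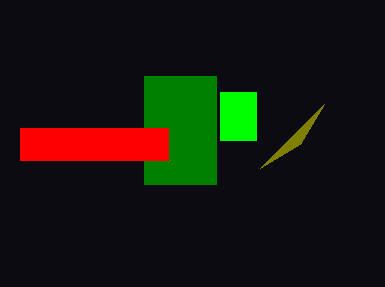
x1_1 = 324, y1_1 = 104, x0_2 = 220, y0_2 = 92, x1_2 = 256, y1_2 = 140, x0_3 = 144, y0_3 = 76, x1_3 = 216, y1_3 = 184, y0_4 = 128, x1_4 = 168, y1_4 = 160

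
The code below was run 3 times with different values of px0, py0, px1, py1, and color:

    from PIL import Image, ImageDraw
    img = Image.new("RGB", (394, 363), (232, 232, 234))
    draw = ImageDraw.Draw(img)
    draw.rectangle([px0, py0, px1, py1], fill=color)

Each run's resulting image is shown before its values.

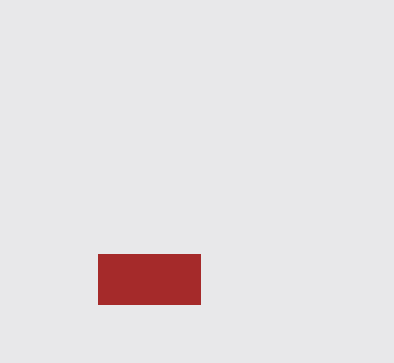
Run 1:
px0 = 98; py0 = 254; px1 = 200; py1 = 304; color = 'brown'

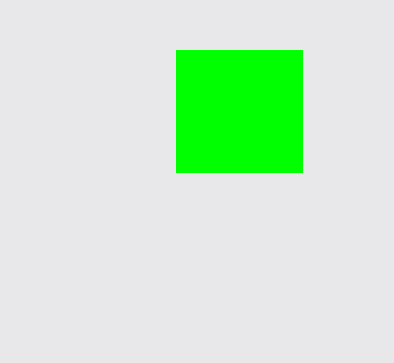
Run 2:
px0 = 176, py0 = 50, px1 = 302, py1 = 172, color = 'lime'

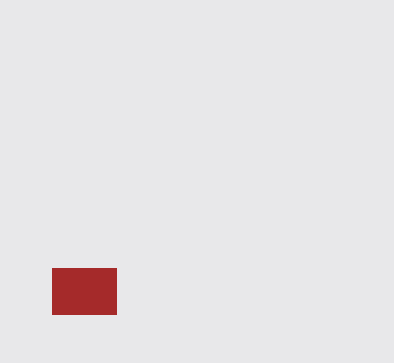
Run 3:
px0 = 52, py0 = 268, px1 = 116, py1 = 314, color = 'brown'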